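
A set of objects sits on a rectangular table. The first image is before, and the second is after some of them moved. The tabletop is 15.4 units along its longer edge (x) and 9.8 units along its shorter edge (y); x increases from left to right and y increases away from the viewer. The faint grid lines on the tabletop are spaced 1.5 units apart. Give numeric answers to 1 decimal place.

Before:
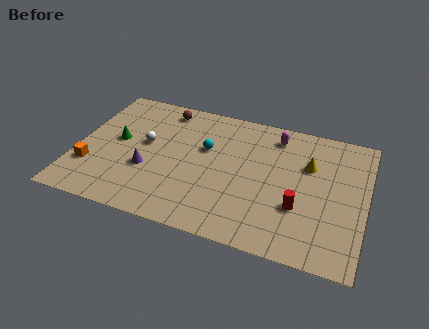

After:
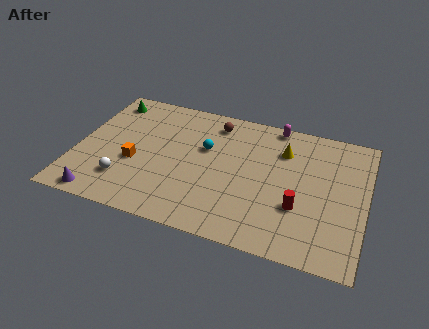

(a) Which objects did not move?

the cyan sphere and the red cylinder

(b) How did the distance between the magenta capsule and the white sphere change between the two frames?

+2.7

Before: roughly 7.3 units apart; after: 10.0. That's 2.7 units further apart.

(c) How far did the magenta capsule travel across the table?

0.8

The magenta capsule was near (10.4, 8.2) before and (10.3, 9.0) after, so it travelled √(0.1² + 0.8²) ≈ 0.8 units.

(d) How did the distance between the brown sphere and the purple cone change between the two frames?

+4.2

The distance was about 4.9 in the first image and 9.1 in the second, so they moved 4.2 units further apart.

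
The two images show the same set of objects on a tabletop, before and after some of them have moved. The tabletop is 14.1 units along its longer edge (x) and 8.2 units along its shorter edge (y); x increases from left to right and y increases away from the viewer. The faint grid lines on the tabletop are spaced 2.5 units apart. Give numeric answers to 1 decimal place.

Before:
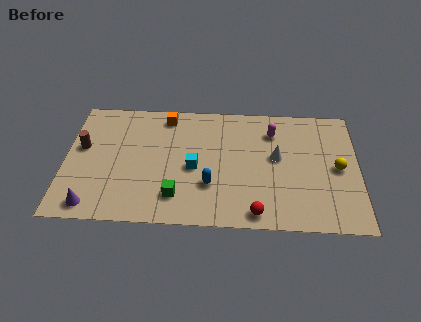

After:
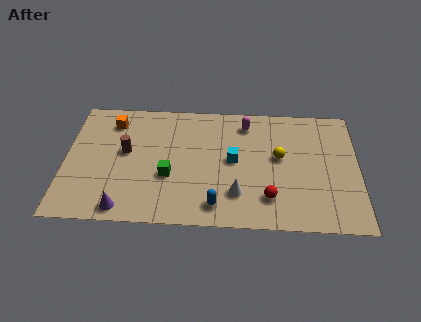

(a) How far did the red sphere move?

1.2

From (9.2, 0.9) to (9.8, 1.9), the red sphere covered √(0.6² + 1.0²) ≈ 1.2 units.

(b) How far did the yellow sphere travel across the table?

2.9

From (13.1, 4.0) to (10.3, 4.6), the yellow sphere covered √(2.8² + 0.6²) ≈ 2.9 units.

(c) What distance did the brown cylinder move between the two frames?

2.1

From (0.8, 4.8) to (2.9, 4.6), the brown cylinder covered √(2.1² + 0.2²) ≈ 2.1 units.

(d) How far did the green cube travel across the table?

1.4

The green cube moved from about (5.4, 1.8) to (5.0, 3.1), a distance of √(0.4² + 1.3²) ≈ 1.4.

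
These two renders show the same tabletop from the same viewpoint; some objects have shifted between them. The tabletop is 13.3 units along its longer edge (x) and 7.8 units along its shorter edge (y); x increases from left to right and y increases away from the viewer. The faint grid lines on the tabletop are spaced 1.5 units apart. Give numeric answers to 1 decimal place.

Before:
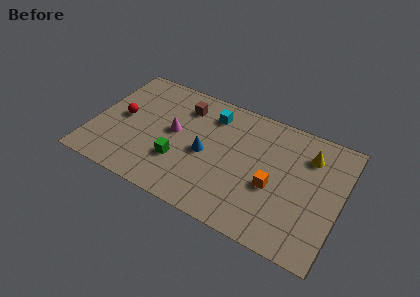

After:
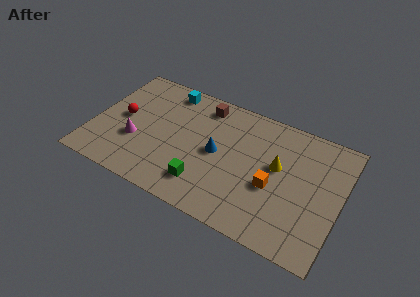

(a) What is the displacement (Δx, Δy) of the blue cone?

(0.6, 0.3)

The blue cone was at about (6.1, 3.6) and moved to about (6.7, 3.9).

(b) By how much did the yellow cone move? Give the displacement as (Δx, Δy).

(-1.5, -1.4)

The yellow cone was at about (11.4, 5.9) and moved to about (9.9, 4.5).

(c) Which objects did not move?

the orange cube and the red sphere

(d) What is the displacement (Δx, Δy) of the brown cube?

(1.0, 0.5)

From the two frames, the brown cube sits at roughly (4.6, 6.1) before and (5.6, 6.6) after.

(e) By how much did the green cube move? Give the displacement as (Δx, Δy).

(1.5, -0.8)

From the two frames, the green cube sits at roughly (4.8, 2.5) before and (6.3, 1.7) after.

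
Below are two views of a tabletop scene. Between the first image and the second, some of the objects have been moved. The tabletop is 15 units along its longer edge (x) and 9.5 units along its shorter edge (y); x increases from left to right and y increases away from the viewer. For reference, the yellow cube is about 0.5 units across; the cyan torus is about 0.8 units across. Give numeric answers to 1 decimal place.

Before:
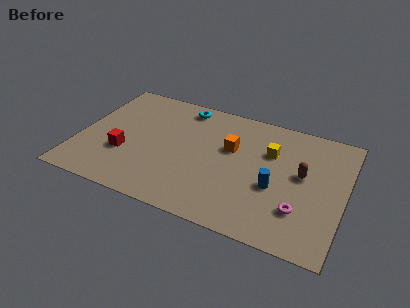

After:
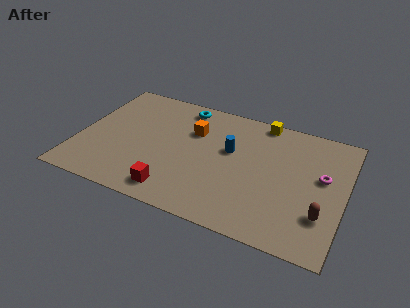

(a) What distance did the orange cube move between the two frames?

2.3

The orange cube moved from about (8.5, 5.9) to (6.3, 6.5), a distance of √(2.2² + 0.6²) ≈ 2.3.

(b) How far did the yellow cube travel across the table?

2.4

From (10.7, 6.4) to (10.0, 8.7), the yellow cube covered √(0.7² + 2.3²) ≈ 2.4 units.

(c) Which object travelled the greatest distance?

the red cube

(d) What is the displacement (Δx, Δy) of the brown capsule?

(1.3, -2.6)

The brown capsule was at about (12.6, 5.3) and moved to about (13.9, 2.7).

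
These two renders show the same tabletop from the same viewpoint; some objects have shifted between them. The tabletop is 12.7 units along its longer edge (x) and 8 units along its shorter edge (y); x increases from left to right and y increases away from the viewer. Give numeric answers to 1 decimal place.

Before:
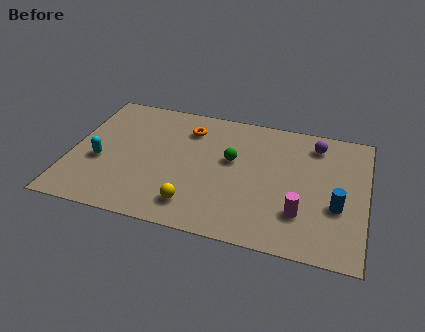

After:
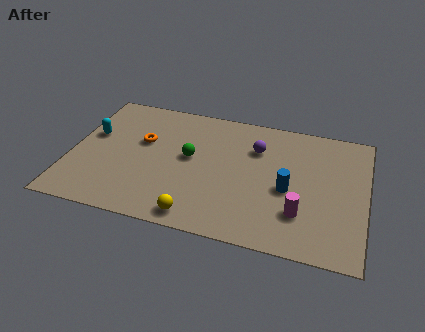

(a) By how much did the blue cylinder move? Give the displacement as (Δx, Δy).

(-2.1, 0.5)

From the two frames, the blue cylinder sits at roughly (11.5, 3.0) before and (9.4, 3.5) after.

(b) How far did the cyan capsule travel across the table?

1.7

The cyan capsule moved from about (1.3, 3.2) to (0.8, 4.8), a distance of √(0.5² + 1.6²) ≈ 1.7.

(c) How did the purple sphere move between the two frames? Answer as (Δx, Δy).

(-2.5, -0.9)

The purple sphere started near (10.4, 6.6) and ended near (7.9, 5.7).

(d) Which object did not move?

the magenta cylinder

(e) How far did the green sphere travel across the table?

1.8

From (6.9, 4.7) to (5.1, 4.4), the green sphere covered √(1.8² + 0.3²) ≈ 1.8 units.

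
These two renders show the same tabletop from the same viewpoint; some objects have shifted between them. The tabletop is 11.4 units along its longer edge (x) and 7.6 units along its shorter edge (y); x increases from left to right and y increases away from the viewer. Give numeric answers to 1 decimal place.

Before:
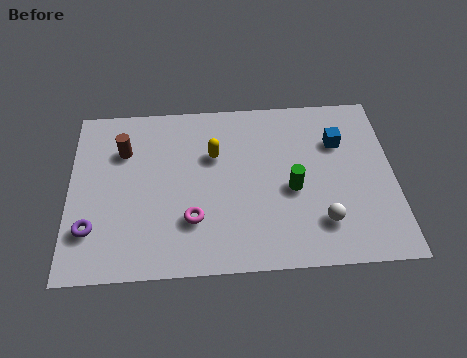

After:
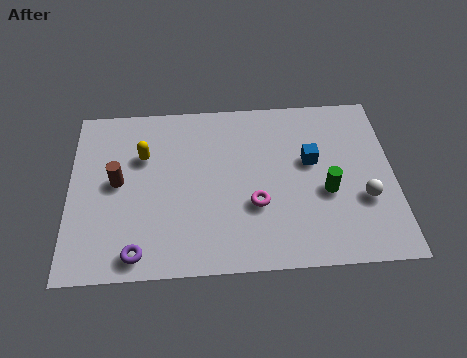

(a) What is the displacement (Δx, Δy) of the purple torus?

(1.6, -1.1)

From the two frames, the purple torus sits at roughly (0.8, 2.0) before and (2.4, 0.9) after.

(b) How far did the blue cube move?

1.3

The blue cube was near (9.5, 5.3) before and (8.5, 4.5) after, so it travelled √(1.0² + 0.8²) ≈ 1.3 units.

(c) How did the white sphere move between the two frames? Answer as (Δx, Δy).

(1.5, 0.9)

From the two frames, the white sphere sits at roughly (8.8, 1.8) before and (10.3, 2.7) after.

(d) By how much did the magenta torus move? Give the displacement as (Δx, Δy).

(2.2, 0.5)

The magenta torus was at about (4.3, 2.2) and moved to about (6.5, 2.7).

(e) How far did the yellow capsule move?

2.5

From (5.1, 5.0) to (2.6, 5.1), the yellow capsule covered √(2.5² + 0.1²) ≈ 2.5 units.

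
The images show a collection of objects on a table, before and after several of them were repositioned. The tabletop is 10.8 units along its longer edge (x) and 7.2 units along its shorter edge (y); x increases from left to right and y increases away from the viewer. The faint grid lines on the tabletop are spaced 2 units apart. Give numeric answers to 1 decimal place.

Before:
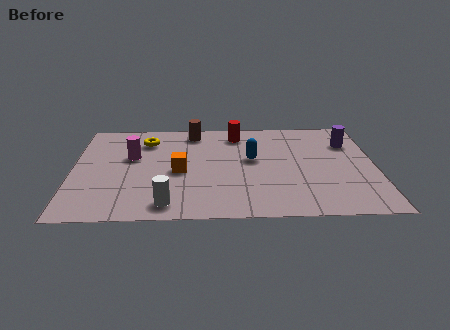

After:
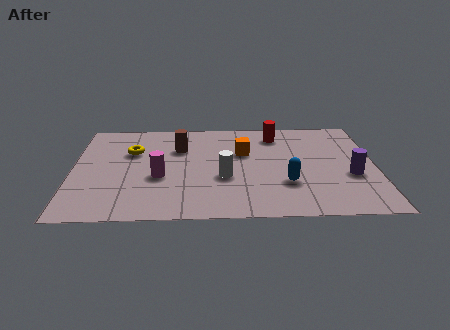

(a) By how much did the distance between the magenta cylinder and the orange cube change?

+1.4

Before: roughly 2.0 units apart; after: 3.4. That's 1.4 units further apart.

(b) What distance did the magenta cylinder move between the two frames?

1.8

From (2.1, 4.4) to (3.1, 2.9), the magenta cylinder covered √(1.0² + 1.5²) ≈ 1.8 units.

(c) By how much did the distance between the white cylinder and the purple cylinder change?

-3.2

They were about 7.7 units apart before and 4.5 after — 3.2 units closer together.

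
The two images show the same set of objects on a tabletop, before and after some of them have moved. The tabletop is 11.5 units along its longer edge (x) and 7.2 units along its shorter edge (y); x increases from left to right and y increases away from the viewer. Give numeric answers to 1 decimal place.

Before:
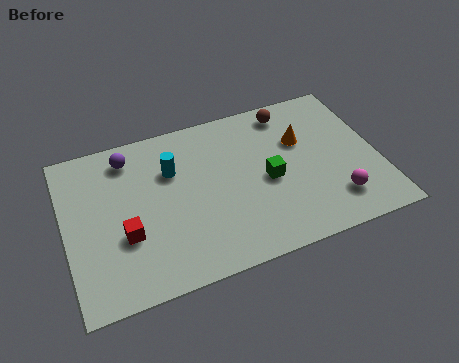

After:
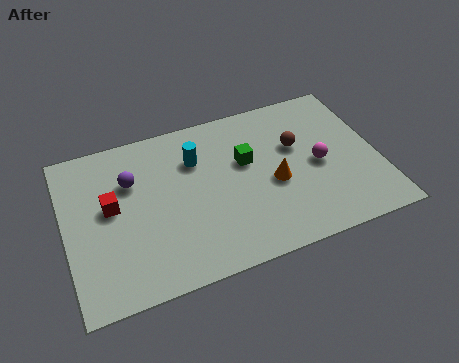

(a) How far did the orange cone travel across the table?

2.0

From (8.8, 4.7) to (7.6, 3.1), the orange cone covered √(1.2² + 1.6²) ≈ 2.0 units.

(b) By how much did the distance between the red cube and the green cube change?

-0.3

Before: roughly 5.3 units apart; after: 5.0. That's 0.3 units closer together.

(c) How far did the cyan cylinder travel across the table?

0.9

From (4.0, 4.9) to (4.9, 5.1), the cyan cylinder covered √(0.9² + 0.2²) ≈ 0.9 units.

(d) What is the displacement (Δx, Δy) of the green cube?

(-0.7, 1.1)

The green cube was at about (7.4, 3.3) and moved to about (6.7, 4.4).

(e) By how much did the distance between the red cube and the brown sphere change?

-0.4

Before: roughly 7.3 units apart; after: 6.9. That's 0.4 units closer together.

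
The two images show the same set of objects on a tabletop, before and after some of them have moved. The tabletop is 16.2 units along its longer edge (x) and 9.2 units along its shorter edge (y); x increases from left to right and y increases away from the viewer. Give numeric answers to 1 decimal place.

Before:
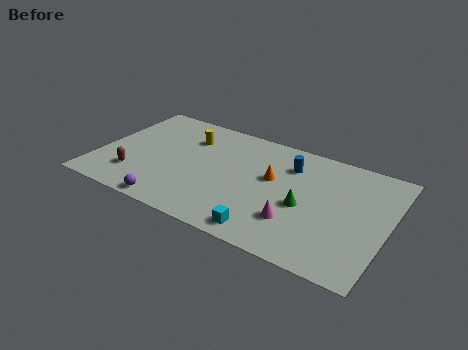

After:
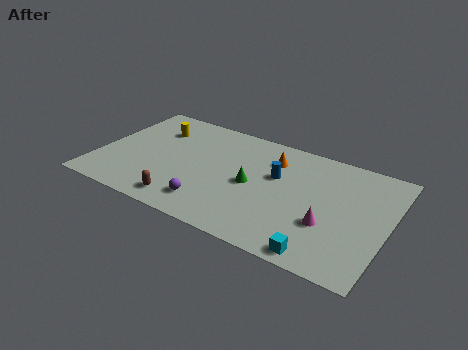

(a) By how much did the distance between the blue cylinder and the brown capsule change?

-3.0

Before: roughly 9.4 units apart; after: 6.4. That's 3.0 units closer together.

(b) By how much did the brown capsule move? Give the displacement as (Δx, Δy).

(3.0, -1.0)

From the two frames, the brown capsule sits at roughly (2.3, 2.3) before and (5.3, 1.3) after.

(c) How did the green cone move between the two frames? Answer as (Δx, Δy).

(-3.0, 0.4)

The green cone started near (11.7, 4.0) and ended near (8.7, 4.4).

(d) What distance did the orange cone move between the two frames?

1.6

From (9.7, 5.4) to (9.5, 7.0), the orange cone covered √(0.2² + 1.6²) ≈ 1.6 units.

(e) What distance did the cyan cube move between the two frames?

3.0

The cyan cube moved from about (10.0, 1.1) to (13.0, 0.9), a distance of √(3.0² + 0.2²) ≈ 3.0.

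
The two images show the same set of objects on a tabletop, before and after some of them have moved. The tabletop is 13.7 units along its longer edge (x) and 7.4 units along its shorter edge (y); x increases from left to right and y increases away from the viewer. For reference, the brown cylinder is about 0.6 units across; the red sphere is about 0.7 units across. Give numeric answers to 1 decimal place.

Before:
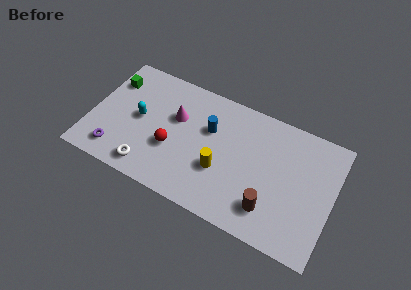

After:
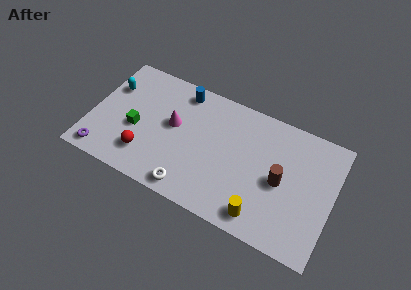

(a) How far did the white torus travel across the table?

2.4

From (3.6, 1.1) to (6.0, 0.9), the white torus covered √(2.4² + 0.2²) ≈ 2.4 units.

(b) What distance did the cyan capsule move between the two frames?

2.2

From (2.7, 3.8) to (0.9, 5.1), the cyan capsule covered √(1.8² + 1.3²) ≈ 2.2 units.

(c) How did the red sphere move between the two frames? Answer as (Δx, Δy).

(-1.4, -1.0)

From the two frames, the red sphere sits at roughly (4.7, 2.8) before and (3.3, 1.8) after.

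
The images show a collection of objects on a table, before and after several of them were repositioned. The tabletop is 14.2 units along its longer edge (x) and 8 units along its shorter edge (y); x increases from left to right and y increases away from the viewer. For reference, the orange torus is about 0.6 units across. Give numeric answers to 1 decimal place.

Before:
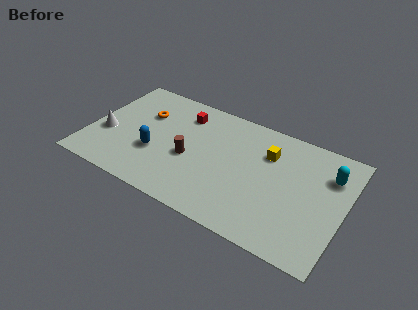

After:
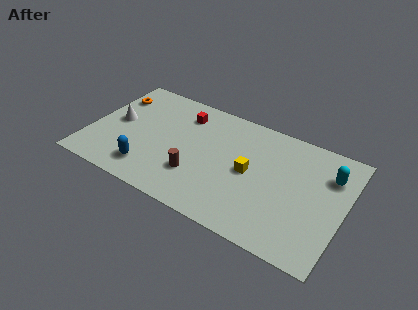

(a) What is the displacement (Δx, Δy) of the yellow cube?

(-0.8, -1.7)

From the two frames, the yellow cube sits at roughly (9.8, 5.7) before and (9.0, 4.0) after.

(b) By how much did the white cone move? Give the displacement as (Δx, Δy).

(0.4, 1.1)

From the two frames, the white cone sits at roughly (1.0, 3.1) before and (1.4, 4.2) after.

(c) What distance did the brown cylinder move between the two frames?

1.1

From (5.7, 3.4) to (6.2, 2.4), the brown cylinder covered √(0.5² + 1.0²) ≈ 1.1 units.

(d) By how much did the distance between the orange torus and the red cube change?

+1.7

They were about 2.3 units apart before and 4.0 after — 1.7 units further apart.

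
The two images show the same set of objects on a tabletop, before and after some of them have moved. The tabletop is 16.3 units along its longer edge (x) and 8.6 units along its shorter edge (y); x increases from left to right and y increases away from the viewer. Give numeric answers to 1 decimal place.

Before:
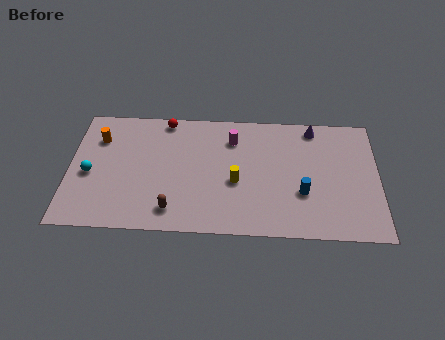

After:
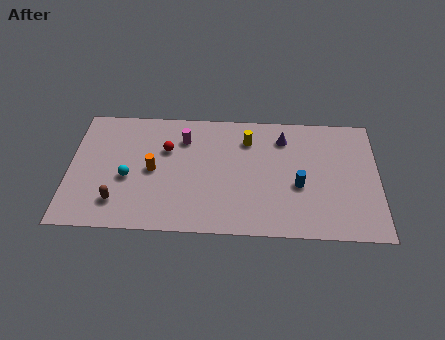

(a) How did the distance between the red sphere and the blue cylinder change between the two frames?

-1.4

The distance was about 8.7 in the first image and 7.3 in the second, so they moved 1.4 units closer together.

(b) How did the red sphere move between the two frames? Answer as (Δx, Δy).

(0.1, -2.1)

The red sphere started near (5.0, 7.8) and ended near (5.1, 5.7).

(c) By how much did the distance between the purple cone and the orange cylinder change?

-4.1

The distance was about 11.5 in the first image and 7.4 in the second, so they moved 4.1 units closer together.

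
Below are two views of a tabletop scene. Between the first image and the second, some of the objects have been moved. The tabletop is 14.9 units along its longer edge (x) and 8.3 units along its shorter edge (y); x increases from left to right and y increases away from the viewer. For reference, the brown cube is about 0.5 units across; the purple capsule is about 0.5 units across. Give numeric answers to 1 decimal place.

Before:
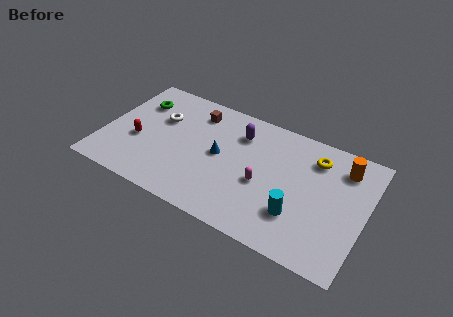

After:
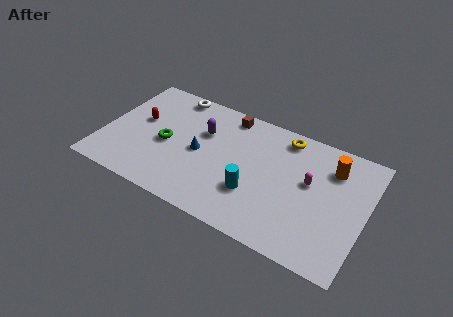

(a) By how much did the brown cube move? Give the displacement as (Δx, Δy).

(1.8, 0.6)

The brown cube was at about (4.9, 6.7) and moved to about (6.7, 7.3).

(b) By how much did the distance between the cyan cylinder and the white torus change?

-1.6

Before: roughly 8.8 units apart; after: 7.2. That's 1.6 units closer together.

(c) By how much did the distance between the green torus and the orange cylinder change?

-2.3

Before: roughly 11.8 units apart; after: 9.5. That's 2.3 units closer together.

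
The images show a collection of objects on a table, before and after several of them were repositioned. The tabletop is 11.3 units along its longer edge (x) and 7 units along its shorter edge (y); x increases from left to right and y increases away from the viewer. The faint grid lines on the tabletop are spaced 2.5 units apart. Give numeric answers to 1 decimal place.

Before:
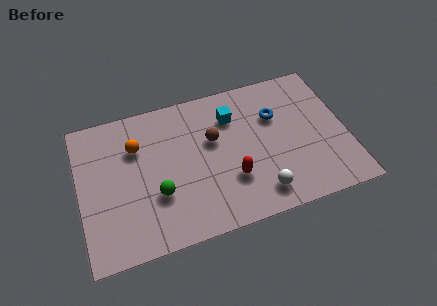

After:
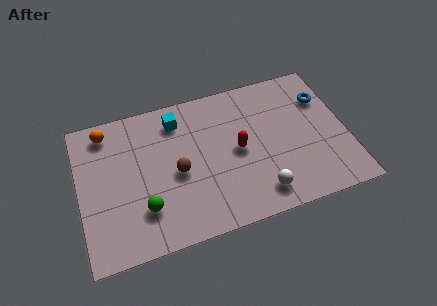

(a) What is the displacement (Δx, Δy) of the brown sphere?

(-1.6, -1.1)

The brown sphere was at about (5.7, 4.3) and moved to about (4.1, 3.2).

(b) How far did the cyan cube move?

2.4

The cyan cube moved from about (6.6, 5.2) to (4.3, 5.7), a distance of √(2.3² + 0.5²) ≈ 2.4.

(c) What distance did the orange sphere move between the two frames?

1.6

The orange sphere was near (2.5, 4.9) before and (1.3, 6.0) after, so it travelled √(1.2² + 1.1²) ≈ 1.6 units.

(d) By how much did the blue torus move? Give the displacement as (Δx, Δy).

(2.1, 0.3)

The blue torus started near (8.4, 4.7) and ended near (10.5, 5.0).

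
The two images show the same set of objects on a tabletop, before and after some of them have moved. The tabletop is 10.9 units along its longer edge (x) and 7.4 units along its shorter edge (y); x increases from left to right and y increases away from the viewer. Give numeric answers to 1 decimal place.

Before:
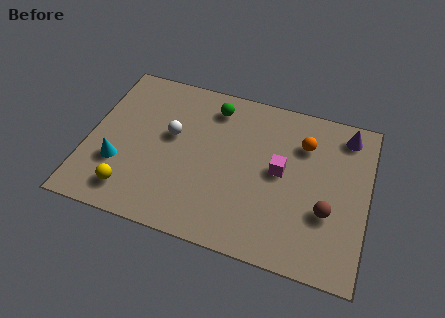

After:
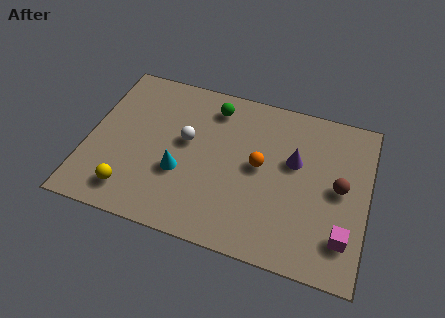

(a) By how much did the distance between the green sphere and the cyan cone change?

-1.5

Before: roughly 5.0 units apart; after: 3.5. That's 1.5 units closer together.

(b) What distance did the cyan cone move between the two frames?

2.4

From (1.3, 2.4) to (3.7, 2.7), the cyan cone covered √(2.4² + 0.3²) ≈ 2.4 units.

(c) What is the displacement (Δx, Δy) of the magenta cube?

(2.6, -2.2)

From the two frames, the magenta cube sits at roughly (7.5, 3.9) before and (10.1, 1.7) after.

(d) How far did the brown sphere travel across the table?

1.3

From (9.4, 2.6) to (9.8, 3.8), the brown sphere covered √(0.4² + 1.2²) ≈ 1.3 units.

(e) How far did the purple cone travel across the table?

2.6

From (9.9, 6.3) to (8.0, 4.5), the purple cone covered √(1.9² + 1.8²) ≈ 2.6 units.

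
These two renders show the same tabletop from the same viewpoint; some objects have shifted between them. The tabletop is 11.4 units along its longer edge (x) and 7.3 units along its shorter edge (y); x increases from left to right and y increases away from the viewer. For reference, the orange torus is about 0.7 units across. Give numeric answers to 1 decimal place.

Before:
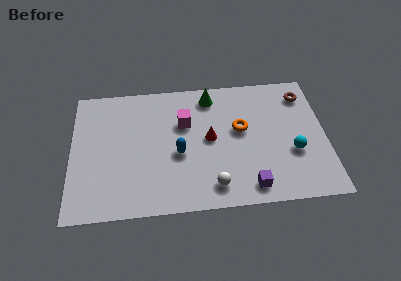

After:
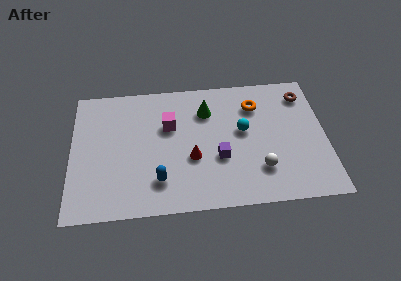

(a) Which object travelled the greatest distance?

the cyan sphere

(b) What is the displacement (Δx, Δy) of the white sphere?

(2.1, 0.7)

The white sphere started near (6.3, 1.2) and ended near (8.4, 1.9).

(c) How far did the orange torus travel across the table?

1.5

The orange torus was near (7.6, 4.2) before and (8.3, 5.5) after, so it travelled √(0.7² + 1.3²) ≈ 1.5 units.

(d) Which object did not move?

the brown torus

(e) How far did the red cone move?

1.3

The red cone was near (6.2, 3.8) before and (5.4, 2.8) after, so it travelled √(0.8² + 1.0²) ≈ 1.3 units.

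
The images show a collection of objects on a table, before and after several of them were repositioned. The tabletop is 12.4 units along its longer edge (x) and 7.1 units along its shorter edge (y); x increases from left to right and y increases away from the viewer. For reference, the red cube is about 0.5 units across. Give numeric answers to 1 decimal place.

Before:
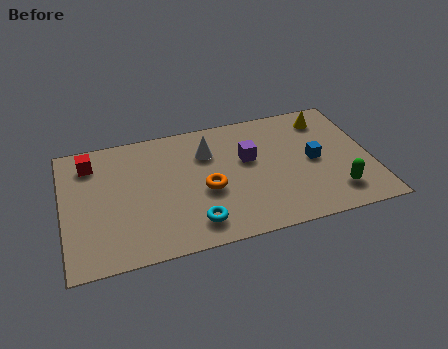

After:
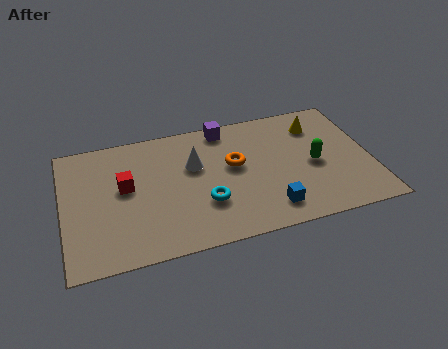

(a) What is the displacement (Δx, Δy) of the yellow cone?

(-0.4, -0.3)

From the two frames, the yellow cone sits at roughly (10.8, 5.8) before and (10.4, 5.5) after.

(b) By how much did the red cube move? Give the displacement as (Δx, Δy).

(1.3, -1.7)

The red cube was at about (1.2, 5.7) and moved to about (2.5, 4.0).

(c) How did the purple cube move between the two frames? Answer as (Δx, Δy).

(-0.8, 2.0)

The purple cube started near (7.5, 4.3) and ended near (6.7, 6.3).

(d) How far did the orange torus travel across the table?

1.6

From (5.7, 3.0) to (6.9, 4.1), the orange torus covered √(1.2² + 1.1²) ≈ 1.6 units.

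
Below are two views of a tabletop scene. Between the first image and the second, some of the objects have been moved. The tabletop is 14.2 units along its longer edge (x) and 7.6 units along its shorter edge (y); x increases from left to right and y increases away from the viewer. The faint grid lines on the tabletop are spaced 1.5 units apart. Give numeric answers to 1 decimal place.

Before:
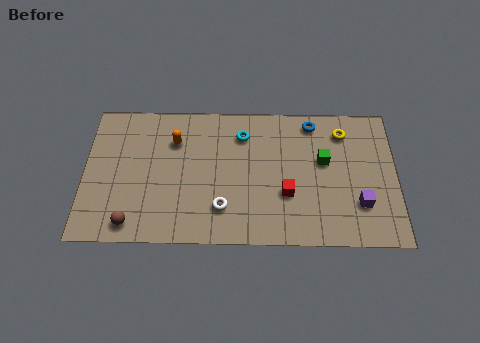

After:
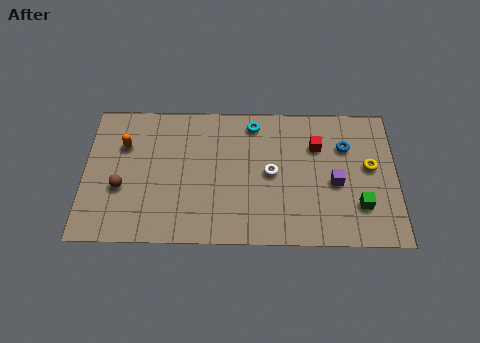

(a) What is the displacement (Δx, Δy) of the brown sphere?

(-0.5, 1.9)

The brown sphere was at about (2.2, 1.0) and moved to about (1.7, 2.9).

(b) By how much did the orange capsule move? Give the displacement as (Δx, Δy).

(-2.3, -0.3)

From the two frames, the orange capsule sits at roughly (4.1, 5.5) before and (1.8, 5.2) after.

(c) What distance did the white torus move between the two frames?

2.9

From (6.3, 1.9) to (8.5, 3.8), the white torus covered √(2.2² + 1.9²) ≈ 2.9 units.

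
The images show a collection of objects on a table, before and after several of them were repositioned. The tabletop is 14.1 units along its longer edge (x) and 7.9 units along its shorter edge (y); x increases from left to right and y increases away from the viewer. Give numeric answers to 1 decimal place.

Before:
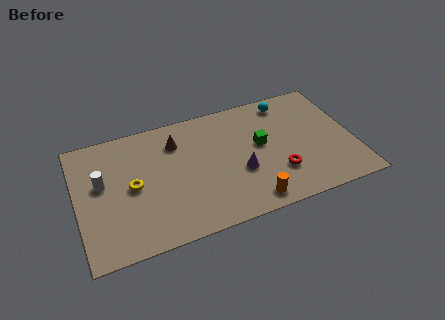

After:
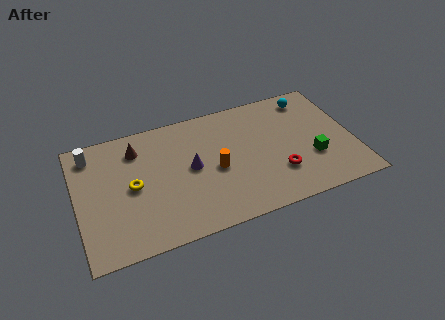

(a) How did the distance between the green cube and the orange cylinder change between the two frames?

+1.5

The distance was about 3.5 in the first image and 5.0 in the second, so they moved 1.5 units further apart.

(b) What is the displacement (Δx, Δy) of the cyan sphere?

(1.2, -0.1)

The cyan sphere started near (11.0, 6.8) and ended near (12.2, 6.7).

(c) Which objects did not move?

the yellow torus and the red torus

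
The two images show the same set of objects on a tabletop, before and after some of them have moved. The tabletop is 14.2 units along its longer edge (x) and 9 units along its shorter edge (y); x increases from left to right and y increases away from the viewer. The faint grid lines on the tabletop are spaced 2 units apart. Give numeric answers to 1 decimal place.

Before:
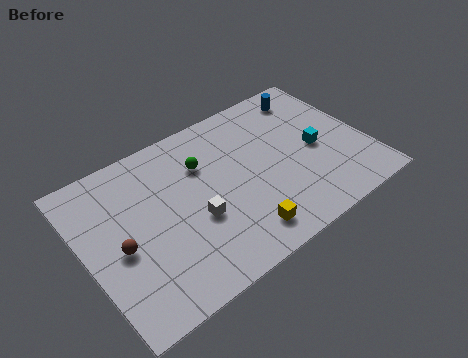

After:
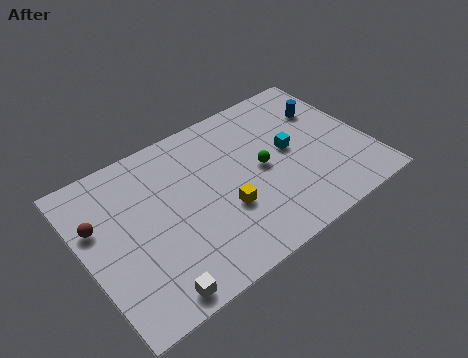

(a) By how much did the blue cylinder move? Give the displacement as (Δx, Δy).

(0.5, -1.3)

The blue cylinder started near (12.1, 7.6) and ended near (12.6, 6.3).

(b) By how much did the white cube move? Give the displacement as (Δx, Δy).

(-2.7, -2.6)

The white cube was at about (5.3, 3.5) and moved to about (2.6, 0.9).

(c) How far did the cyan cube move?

1.4

From (11.7, 4.2) to (10.4, 4.8), the cyan cube covered √(1.3² + 0.6²) ≈ 1.4 units.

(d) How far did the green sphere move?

3.2

The green sphere moved from about (6.2, 6.3) to (8.9, 4.5), a distance of √(2.7² + 1.8²) ≈ 3.2.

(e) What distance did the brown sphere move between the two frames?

2.0

The brown sphere was near (1.6, 4.0) before and (0.8, 5.8) after, so it travelled √(0.8² + 1.8²) ≈ 2.0 units.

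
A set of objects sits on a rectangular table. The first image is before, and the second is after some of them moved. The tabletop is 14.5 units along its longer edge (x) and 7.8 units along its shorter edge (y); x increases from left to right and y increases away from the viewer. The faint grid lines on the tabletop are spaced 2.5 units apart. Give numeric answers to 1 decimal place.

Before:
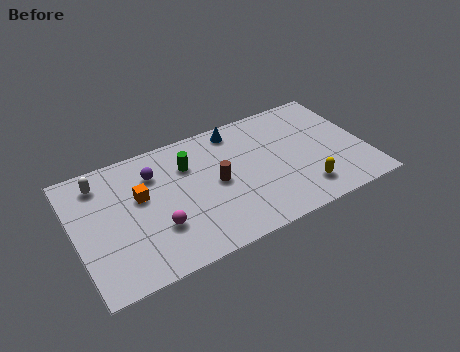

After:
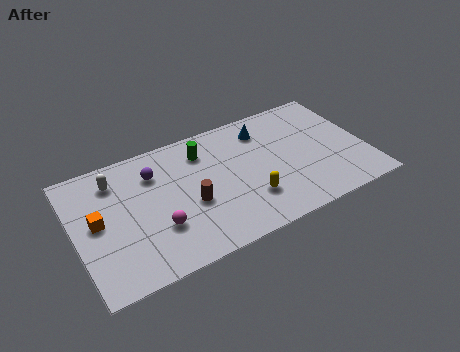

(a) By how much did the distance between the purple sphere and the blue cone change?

+1.2

The distance was about 4.4 in the first image and 5.6 in the second, so they moved 1.2 units further apart.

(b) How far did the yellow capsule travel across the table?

2.8

The yellow capsule was near (11.1, 1.6) before and (8.4, 2.2) after, so it travelled √(2.7² + 0.6²) ≈ 2.8 units.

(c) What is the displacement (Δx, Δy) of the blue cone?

(1.3, -0.6)

From the two frames, the blue cone sits at roughly (8.4, 6.8) before and (9.7, 6.2) after.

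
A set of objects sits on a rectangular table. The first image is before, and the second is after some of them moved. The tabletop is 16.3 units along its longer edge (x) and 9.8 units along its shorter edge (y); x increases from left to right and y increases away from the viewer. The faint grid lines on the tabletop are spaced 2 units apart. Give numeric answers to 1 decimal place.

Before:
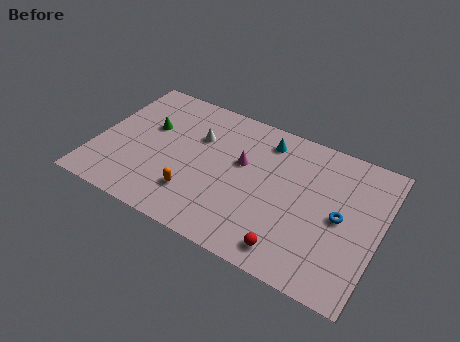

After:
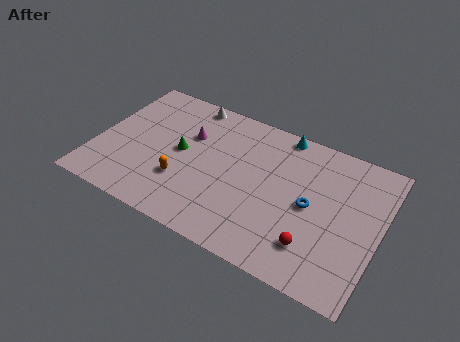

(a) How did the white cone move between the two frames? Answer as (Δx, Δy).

(-0.9, 2.3)

The white cone started near (5.6, 6.6) and ended near (4.7, 8.9).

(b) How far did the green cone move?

2.2

The green cone moved from about (2.8, 6.1) to (4.8, 5.1), a distance of √(2.0² + 1.0²) ≈ 2.2.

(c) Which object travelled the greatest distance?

the magenta cone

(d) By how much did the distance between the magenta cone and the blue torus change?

+1.6

Before: roughly 5.9 units apart; after: 7.5. That's 1.6 units further apart.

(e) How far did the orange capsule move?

1.0

The orange capsule was near (6.0, 2.5) before and (5.2, 3.1) after, so it travelled √(0.8² + 0.6²) ≈ 1.0 units.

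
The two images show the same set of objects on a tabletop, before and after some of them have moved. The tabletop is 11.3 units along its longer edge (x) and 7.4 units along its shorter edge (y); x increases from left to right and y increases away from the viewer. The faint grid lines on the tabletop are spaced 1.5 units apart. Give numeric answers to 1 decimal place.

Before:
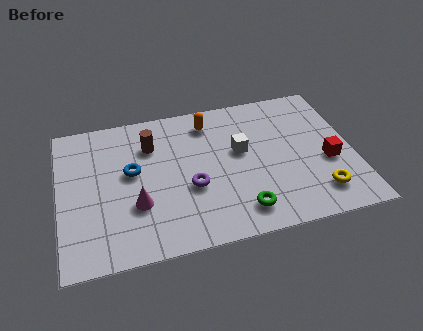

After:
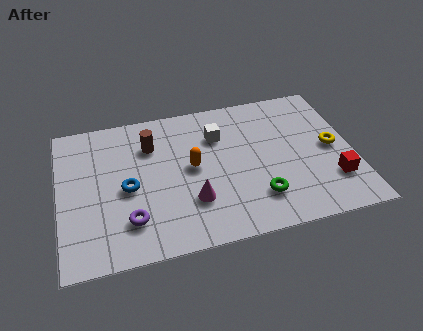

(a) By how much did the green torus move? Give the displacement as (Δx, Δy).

(0.7, 0.5)

The green torus started near (6.8, 1.3) and ended near (7.5, 1.8).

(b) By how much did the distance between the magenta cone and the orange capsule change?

-3.0

Before: roughly 4.7 units apart; after: 1.7. That's 3.0 units closer together.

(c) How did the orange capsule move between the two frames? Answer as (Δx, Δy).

(-0.8, -2.2)

The orange capsule started near (5.9, 6.1) and ended near (5.1, 3.9).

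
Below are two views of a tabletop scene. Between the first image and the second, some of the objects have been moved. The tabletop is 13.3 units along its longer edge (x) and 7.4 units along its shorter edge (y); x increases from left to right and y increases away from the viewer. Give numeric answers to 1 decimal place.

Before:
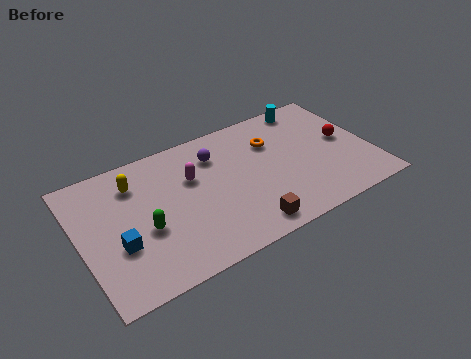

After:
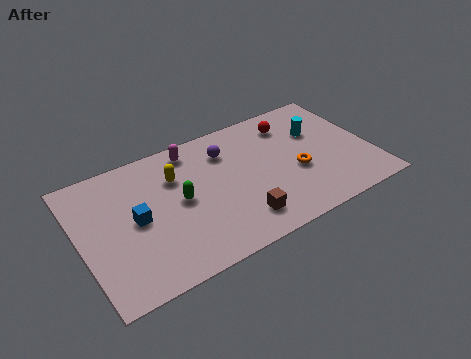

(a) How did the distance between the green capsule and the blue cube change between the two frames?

+0.8

The distance was about 1.2 in the first image and 2.0 in the second, so they moved 0.8 units further apart.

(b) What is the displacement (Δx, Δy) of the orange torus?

(0.8, -2.2)

The orange torus started near (9.0, 5.2) and ended near (9.8, 3.0).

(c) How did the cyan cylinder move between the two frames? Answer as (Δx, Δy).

(0.1, -1.7)

The cyan cylinder was at about (11.0, 6.6) and moved to about (11.1, 4.9).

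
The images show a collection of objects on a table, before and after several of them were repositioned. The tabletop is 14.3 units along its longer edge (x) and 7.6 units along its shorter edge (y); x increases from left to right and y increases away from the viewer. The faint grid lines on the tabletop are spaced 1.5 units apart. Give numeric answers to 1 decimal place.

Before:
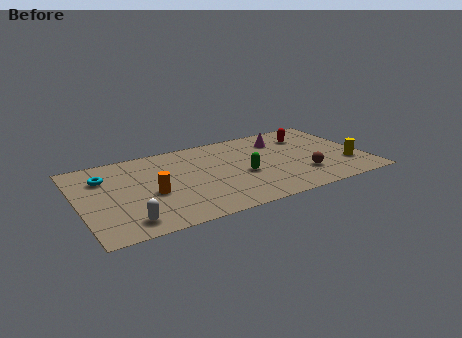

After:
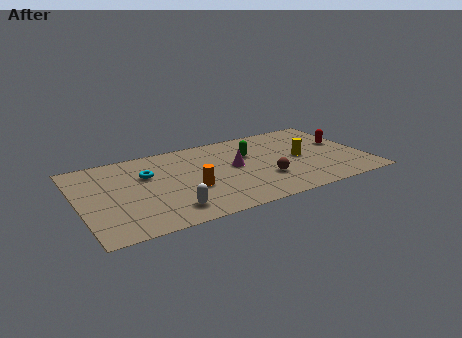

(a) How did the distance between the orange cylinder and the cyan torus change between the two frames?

-0.3

Before: roughly 3.1 units apart; after: 2.8. That's 0.3 units closer together.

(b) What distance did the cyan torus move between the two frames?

2.2

The cyan torus was near (1.4, 5.5) before and (3.5, 5.0) after, so it travelled √(2.1² + 0.5²) ≈ 2.2 units.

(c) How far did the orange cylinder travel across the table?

1.9

From (3.5, 3.2) to (5.4, 2.9), the orange cylinder covered √(1.9² + 0.3²) ≈ 1.9 units.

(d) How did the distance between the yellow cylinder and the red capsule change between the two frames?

-1.4

The distance was about 3.8 in the first image and 2.4 in the second, so they moved 1.4 units closer together.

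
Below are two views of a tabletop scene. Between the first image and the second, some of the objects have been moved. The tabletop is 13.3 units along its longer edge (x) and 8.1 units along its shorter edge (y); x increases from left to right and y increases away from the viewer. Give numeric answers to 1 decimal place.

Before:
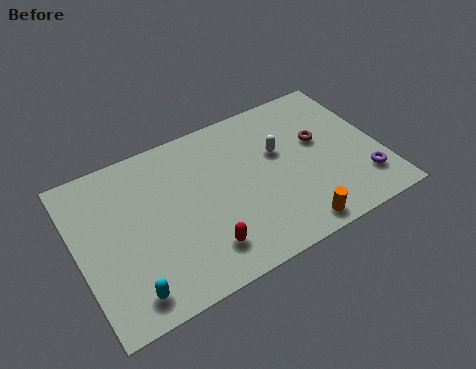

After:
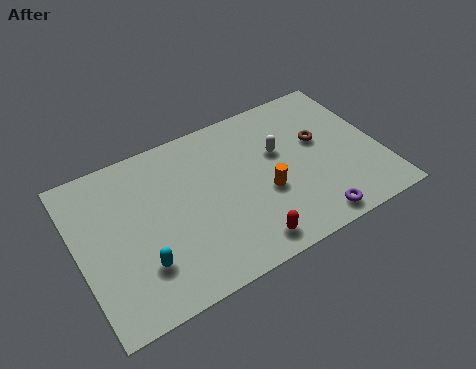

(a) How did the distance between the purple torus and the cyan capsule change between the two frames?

-3.1

Before: roughly 10.5 units apart; after: 7.4. That's 3.1 units closer together.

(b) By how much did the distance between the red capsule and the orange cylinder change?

-1.6

Before: roughly 4.0 units apart; after: 2.4. That's 1.6 units closer together.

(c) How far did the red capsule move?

1.9

From (5.1, 1.7) to (6.9, 1.1), the red capsule covered √(1.8² + 0.6²) ≈ 1.9 units.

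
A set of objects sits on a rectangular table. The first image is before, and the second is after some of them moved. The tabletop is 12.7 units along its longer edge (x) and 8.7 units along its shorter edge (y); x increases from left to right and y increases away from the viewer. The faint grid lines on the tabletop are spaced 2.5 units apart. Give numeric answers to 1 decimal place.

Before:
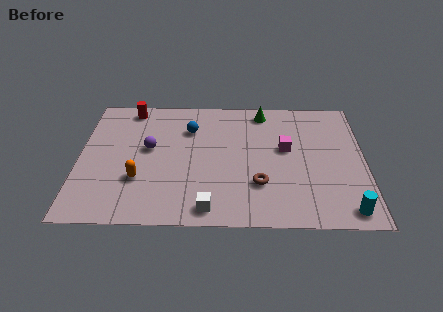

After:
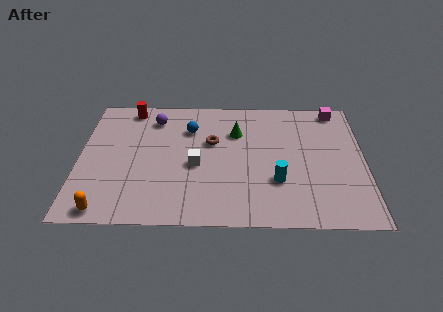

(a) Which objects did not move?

the red cylinder and the blue sphere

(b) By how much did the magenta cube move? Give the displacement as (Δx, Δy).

(2.3, 2.8)

The magenta cube started near (9.2, 5.0) and ended near (11.5, 7.8).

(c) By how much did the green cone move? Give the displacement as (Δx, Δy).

(-1.2, -1.5)

The green cone started near (8.2, 7.6) and ended near (7.0, 6.1).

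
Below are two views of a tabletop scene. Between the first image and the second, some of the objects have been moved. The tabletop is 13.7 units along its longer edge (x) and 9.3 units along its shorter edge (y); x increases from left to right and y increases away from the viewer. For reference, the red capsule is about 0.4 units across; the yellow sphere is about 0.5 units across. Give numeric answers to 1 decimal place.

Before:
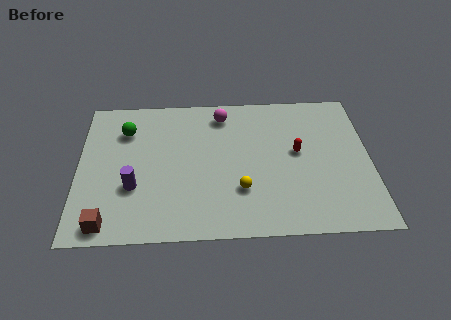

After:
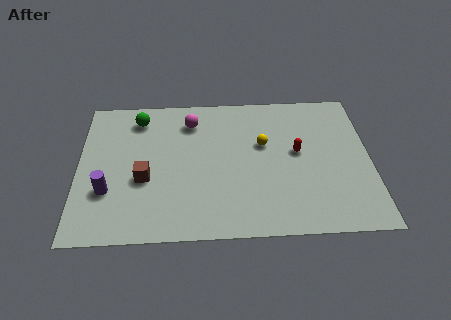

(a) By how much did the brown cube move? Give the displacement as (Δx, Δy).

(1.7, 2.7)

The brown cube was at about (1.4, 1.0) and moved to about (3.1, 3.7).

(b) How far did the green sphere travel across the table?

1.0

From (2.2, 6.9) to (2.8, 7.7), the green sphere covered √(0.6² + 0.8²) ≈ 1.0 units.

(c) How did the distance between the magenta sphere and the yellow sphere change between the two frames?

-1.3

Before: roughly 5.1 units apart; after: 3.8. That's 1.3 units closer together.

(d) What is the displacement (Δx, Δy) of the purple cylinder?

(-1.2, -0.2)

The purple cylinder was at about (2.6, 3.2) and moved to about (1.4, 3.0).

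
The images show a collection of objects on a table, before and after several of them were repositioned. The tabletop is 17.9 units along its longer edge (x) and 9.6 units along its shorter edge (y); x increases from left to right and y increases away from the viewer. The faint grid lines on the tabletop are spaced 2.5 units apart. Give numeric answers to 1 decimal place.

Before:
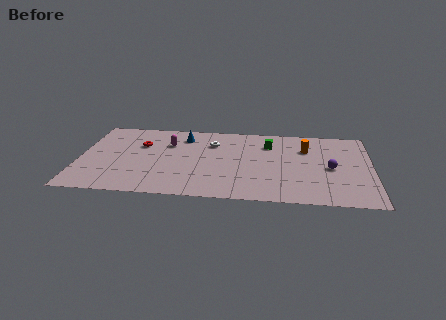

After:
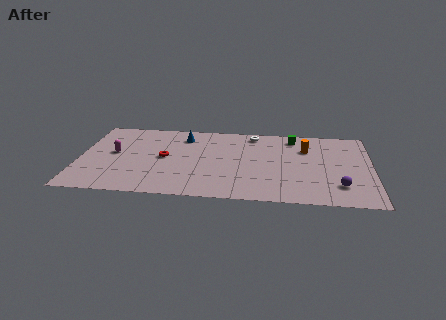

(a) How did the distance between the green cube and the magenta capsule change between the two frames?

+5.2

Before: roughly 6.2 units apart; after: 11.4. That's 5.2 units further apart.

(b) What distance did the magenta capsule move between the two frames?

3.6

From (5.4, 6.7) to (2.1, 5.2), the magenta capsule covered √(3.3² + 1.5²) ≈ 3.6 units.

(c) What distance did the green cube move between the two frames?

1.8

The green cube was near (11.6, 7.2) before and (13.1, 8.2) after, so it travelled √(1.5² + 1.0²) ≈ 1.8 units.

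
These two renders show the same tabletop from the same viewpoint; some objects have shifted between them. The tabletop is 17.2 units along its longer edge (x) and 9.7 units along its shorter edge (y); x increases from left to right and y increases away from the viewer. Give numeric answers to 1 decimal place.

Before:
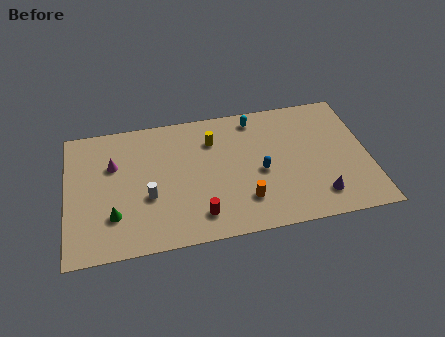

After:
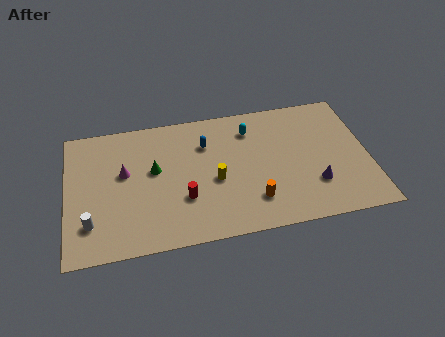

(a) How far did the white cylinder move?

3.5

From (4.6, 3.7) to (1.3, 2.4), the white cylinder covered √(3.3² + 1.3²) ≈ 3.5 units.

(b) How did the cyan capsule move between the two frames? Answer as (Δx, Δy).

(-0.3, -0.8)

The cyan capsule was at about (10.9, 8.4) and moved to about (10.6, 7.6).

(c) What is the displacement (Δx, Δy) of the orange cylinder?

(0.5, -0.1)

The orange cylinder started near (10.0, 2.4) and ended near (10.5, 2.3).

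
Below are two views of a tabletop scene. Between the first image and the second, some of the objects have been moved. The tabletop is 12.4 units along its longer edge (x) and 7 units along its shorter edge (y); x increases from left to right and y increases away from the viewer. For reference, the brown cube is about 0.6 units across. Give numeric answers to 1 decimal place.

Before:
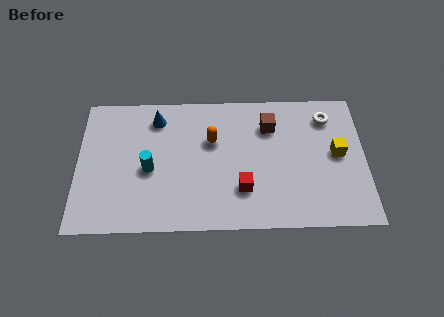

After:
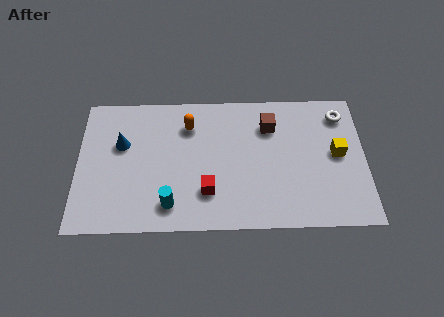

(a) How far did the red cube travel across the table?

1.5

The red cube moved from about (7.1, 2.0) to (5.6, 1.9), a distance of √(1.5² + 0.1²) ≈ 1.5.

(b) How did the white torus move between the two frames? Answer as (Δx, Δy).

(0.6, 0.1)

From the two frames, the white torus sits at roughly (10.8, 5.6) before and (11.4, 5.7) after.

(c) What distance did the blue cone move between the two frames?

2.0

The blue cone was near (3.4, 5.7) before and (1.9, 4.4) after, so it travelled √(1.5² + 1.3²) ≈ 2.0 units.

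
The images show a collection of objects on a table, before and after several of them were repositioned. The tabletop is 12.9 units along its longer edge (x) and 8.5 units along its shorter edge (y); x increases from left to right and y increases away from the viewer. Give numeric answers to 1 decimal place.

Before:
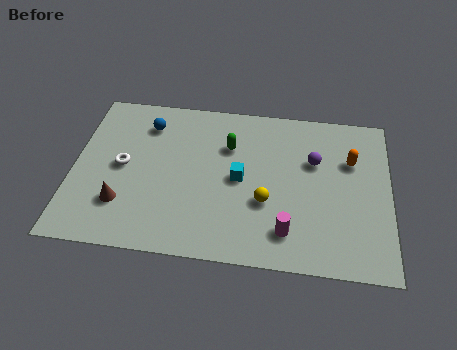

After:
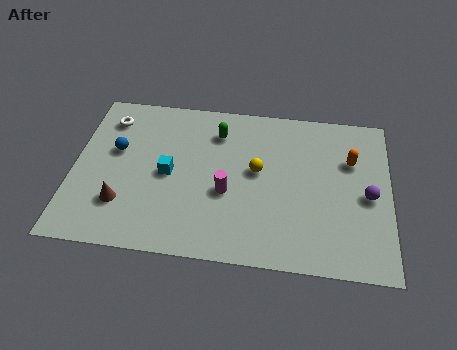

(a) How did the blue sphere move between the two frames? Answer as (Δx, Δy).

(-1.2, -1.6)

The blue sphere started near (2.9, 6.7) and ended near (1.7, 5.1).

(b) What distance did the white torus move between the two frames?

2.6

From (2.0, 4.3) to (1.3, 6.8), the white torus covered √(0.7² + 2.5²) ≈ 2.6 units.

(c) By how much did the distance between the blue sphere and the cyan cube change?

-2.2

They were about 4.6 units apart before and 2.4 after — 2.2 units closer together.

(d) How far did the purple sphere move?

2.7

From (9.8, 5.5) to (12.0, 3.9), the purple sphere covered √(2.2² + 1.6²) ≈ 2.7 units.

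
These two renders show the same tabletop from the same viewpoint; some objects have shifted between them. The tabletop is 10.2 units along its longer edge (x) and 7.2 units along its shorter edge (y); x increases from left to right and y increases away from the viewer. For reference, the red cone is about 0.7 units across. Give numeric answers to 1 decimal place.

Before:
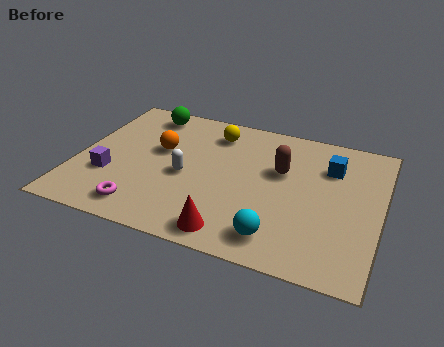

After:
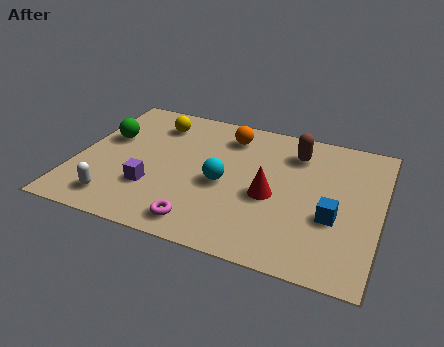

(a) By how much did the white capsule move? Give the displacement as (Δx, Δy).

(-2.1, -2.0)

The white capsule started near (3.7, 3.2) and ended near (1.6, 1.2).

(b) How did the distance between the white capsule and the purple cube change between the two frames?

-1.1

The distance was about 2.6 in the first image and 1.5 in the second, so they moved 1.1 units closer together.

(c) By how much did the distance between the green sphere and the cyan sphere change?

-2.8

They were about 7.1 units apart before and 4.3 after — 2.8 units closer together.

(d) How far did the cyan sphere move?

2.8

From (7.0, 1.2) to (5.0, 3.2), the cyan sphere covered √(2.0² + 2.0²) ≈ 2.8 units.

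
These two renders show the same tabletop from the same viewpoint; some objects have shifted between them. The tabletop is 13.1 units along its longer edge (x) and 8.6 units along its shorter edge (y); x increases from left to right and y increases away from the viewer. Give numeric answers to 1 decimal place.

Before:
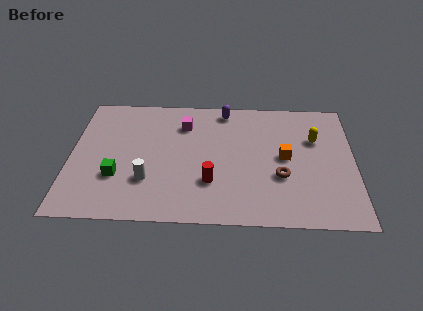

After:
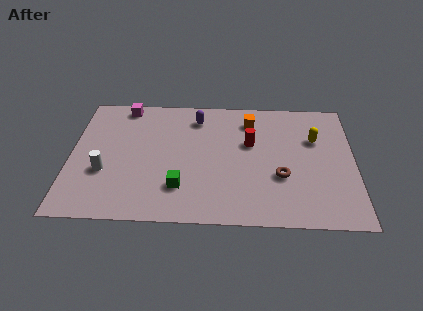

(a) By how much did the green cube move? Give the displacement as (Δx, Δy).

(2.9, -0.6)

The green cube was at about (2.2, 2.8) and moved to about (5.1, 2.2).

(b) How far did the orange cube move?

3.0

The orange cube was near (9.9, 4.4) before and (8.3, 6.9) after, so it travelled √(1.6² + 2.5²) ≈ 3.0 units.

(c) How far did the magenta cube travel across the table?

3.0

From (5.2, 6.5) to (2.4, 7.7), the magenta cube covered √(2.8² + 1.2²) ≈ 3.0 units.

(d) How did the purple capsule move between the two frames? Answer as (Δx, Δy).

(-1.3, -0.6)

The purple capsule was at about (7.1, 7.6) and moved to about (5.8, 7.0).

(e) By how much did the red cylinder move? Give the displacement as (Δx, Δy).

(1.8, 2.7)

The red cylinder was at about (6.5, 2.6) and moved to about (8.3, 5.3).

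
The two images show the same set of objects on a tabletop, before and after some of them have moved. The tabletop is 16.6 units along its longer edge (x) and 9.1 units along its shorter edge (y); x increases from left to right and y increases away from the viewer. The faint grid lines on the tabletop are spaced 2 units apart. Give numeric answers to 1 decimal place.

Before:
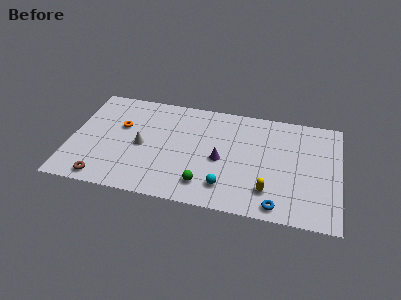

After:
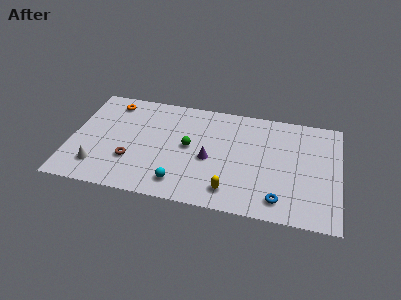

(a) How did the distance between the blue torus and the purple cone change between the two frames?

+0.3

The distance was about 4.8 in the first image and 5.1 in the second, so they moved 0.3 units further apart.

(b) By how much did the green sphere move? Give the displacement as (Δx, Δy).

(-1.1, 3.0)

From the two frames, the green sphere sits at roughly (8.4, 1.8) before and (7.3, 4.8) after.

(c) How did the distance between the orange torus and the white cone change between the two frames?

+3.7

They were about 2.0 units apart before and 5.7 after — 3.7 units further apart.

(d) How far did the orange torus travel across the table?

2.1

From (3.0, 5.7) to (2.3, 7.7), the orange torus covered √(0.7² + 2.0²) ≈ 2.1 units.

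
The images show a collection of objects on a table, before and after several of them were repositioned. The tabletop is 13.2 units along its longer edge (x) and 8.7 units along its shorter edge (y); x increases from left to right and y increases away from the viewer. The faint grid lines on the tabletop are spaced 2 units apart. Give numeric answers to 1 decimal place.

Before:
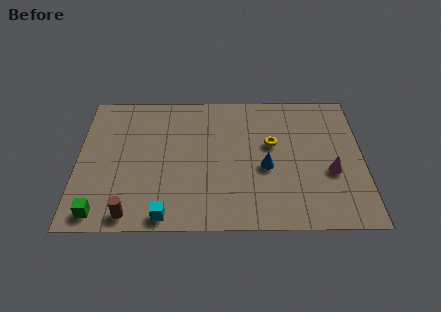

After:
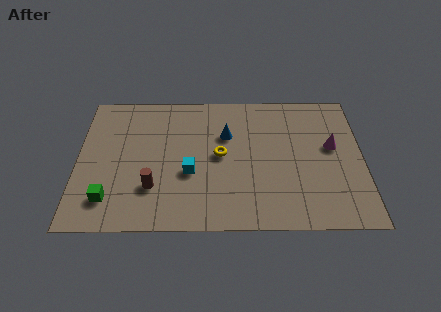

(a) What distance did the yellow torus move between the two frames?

2.5

The yellow torus was near (9.0, 5.2) before and (6.6, 4.5) after, so it travelled √(2.4² + 0.7²) ≈ 2.5 units.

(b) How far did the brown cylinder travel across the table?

1.9

From (2.5, 0.9) to (3.5, 2.5), the brown cylinder covered √(1.0² + 1.6²) ≈ 1.9 units.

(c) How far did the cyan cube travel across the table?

2.8

The cyan cube was near (4.1, 0.8) before and (5.2, 3.4) after, so it travelled √(1.1² + 2.6²) ≈ 2.8 units.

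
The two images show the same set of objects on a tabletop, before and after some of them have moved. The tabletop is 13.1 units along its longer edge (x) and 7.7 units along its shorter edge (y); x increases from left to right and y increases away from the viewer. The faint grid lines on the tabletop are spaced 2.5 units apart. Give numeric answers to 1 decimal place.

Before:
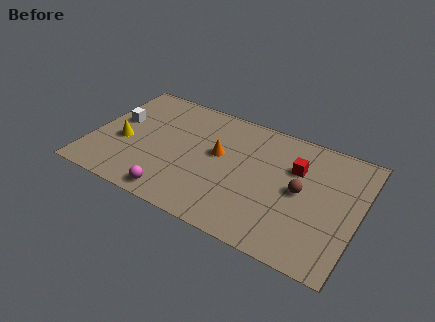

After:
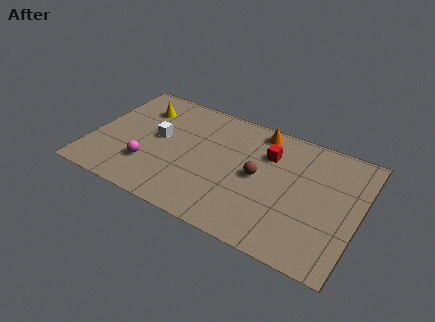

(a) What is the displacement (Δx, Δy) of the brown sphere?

(-2.1, 0.0)

The brown sphere was at about (10.3, 3.9) and moved to about (8.2, 3.9).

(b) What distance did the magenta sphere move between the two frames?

2.0

From (4.5, 0.9) to (3.0, 2.2), the magenta sphere covered √(1.5² + 1.3²) ≈ 2.0 units.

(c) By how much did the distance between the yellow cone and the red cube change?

-2.1

Before: roughly 8.5 units apart; after: 6.4. That's 2.1 units closer together.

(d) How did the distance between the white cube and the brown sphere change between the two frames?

-4.2

They were about 9.2 units apart before and 5.0 after — 4.2 units closer together.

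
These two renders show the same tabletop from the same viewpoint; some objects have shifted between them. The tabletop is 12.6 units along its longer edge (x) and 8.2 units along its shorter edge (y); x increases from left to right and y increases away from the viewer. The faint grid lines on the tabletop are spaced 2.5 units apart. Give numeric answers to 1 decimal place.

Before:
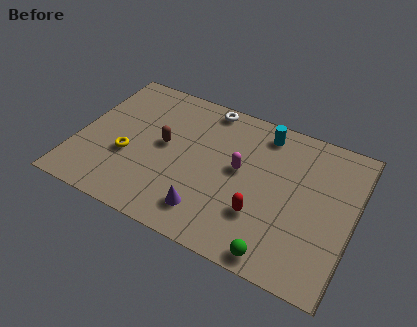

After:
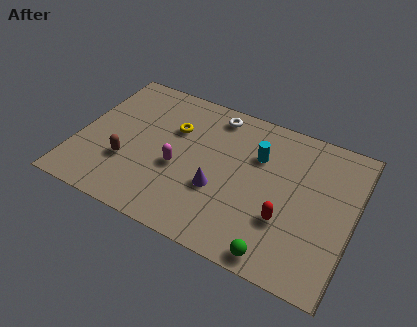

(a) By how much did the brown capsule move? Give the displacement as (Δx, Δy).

(-1.5, -1.7)

The brown capsule was at about (3.9, 4.4) and moved to about (2.4, 2.7).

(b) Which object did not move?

the green sphere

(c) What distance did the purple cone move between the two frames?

1.4

From (6.3, 1.6) to (6.6, 3.0), the purple cone covered √(0.3² + 1.4²) ≈ 1.4 units.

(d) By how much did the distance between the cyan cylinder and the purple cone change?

-2.7

The distance was about 5.7 in the first image and 3.0 in the second, so they moved 2.7 units closer together.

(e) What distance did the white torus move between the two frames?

0.5

The white torus was near (5.5, 7.4) before and (5.9, 7.1) after, so it travelled √(0.4² + 0.3²) ≈ 0.5 units.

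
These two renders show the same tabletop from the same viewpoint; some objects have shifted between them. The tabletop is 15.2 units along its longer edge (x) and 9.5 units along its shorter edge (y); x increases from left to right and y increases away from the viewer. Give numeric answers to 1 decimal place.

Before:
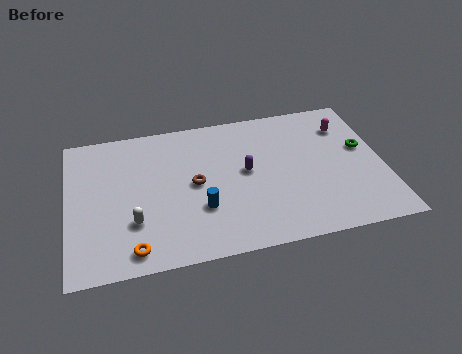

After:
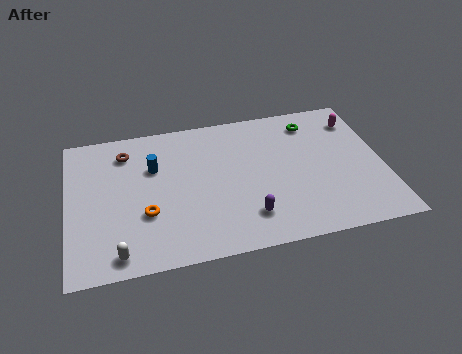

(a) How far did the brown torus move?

4.3

From (6.1, 4.8) to (2.9, 7.6), the brown torus covered √(3.2² + 2.8²) ≈ 4.3 units.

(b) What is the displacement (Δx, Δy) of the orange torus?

(0.7, 2.1)

The orange torus started near (3.0, 1.2) and ended near (3.7, 3.3).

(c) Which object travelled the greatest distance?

the brown torus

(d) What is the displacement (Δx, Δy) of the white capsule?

(-0.8, -1.8)

The white capsule started near (3.1, 2.9) and ended near (2.3, 1.1).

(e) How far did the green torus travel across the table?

3.3

From (14.3, 5.5) to (12.0, 7.8), the green torus covered √(2.3² + 2.3²) ≈ 3.3 units.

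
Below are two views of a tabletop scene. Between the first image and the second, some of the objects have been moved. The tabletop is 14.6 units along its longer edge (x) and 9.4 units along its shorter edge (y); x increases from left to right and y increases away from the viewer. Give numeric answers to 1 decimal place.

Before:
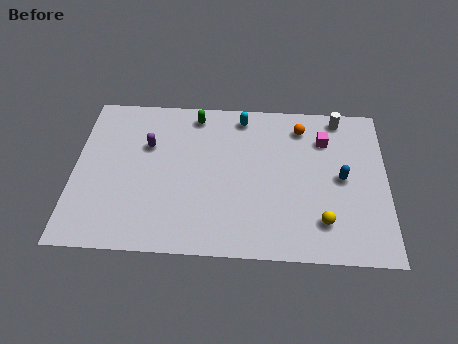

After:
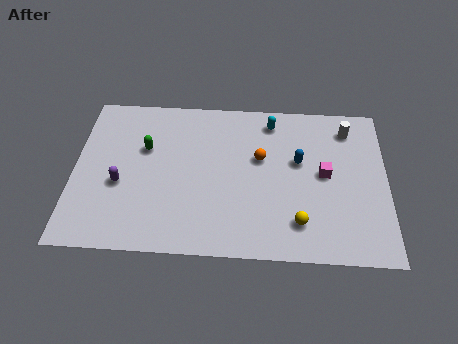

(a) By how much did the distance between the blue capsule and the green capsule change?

-0.5

Before: roughly 7.7 units apart; after: 7.2. That's 0.5 units closer together.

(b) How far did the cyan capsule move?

1.4

The cyan capsule moved from about (7.8, 8.2) to (9.2, 8.0), a distance of √(1.4² + 0.2²) ≈ 1.4.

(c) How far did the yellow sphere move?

1.1

The yellow sphere was near (11.6, 2.1) before and (10.5, 2.0) after, so it travelled √(1.1² + 0.1²) ≈ 1.1 units.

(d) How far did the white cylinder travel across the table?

0.8

The white cylinder moved from about (12.4, 8.4) to (12.8, 7.7), a distance of √(0.4² + 0.7²) ≈ 0.8.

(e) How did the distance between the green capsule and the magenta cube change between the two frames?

+2.3

They were about 6.2 units apart before and 8.5 after — 2.3 units further apart.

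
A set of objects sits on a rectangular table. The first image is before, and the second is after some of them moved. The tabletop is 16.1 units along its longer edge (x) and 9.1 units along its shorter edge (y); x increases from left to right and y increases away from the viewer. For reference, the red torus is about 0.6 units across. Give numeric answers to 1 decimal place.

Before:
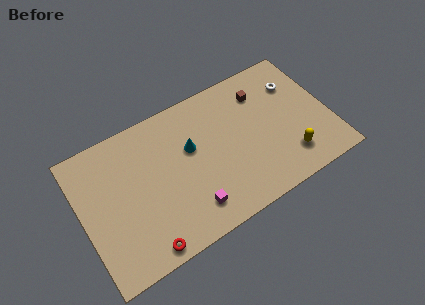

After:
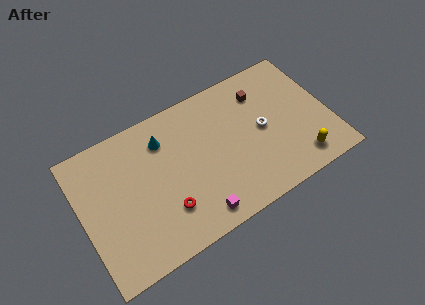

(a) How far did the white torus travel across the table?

3.2

The white torus was near (14.3, 6.6) before and (11.8, 4.6) after, so it travelled √(2.5² + 2.0²) ≈ 3.2 units.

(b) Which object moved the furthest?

the white torus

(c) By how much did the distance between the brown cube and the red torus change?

-2.3

The distance was about 10.6 in the first image and 8.3 in the second, so they moved 2.3 units closer together.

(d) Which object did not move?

the brown cube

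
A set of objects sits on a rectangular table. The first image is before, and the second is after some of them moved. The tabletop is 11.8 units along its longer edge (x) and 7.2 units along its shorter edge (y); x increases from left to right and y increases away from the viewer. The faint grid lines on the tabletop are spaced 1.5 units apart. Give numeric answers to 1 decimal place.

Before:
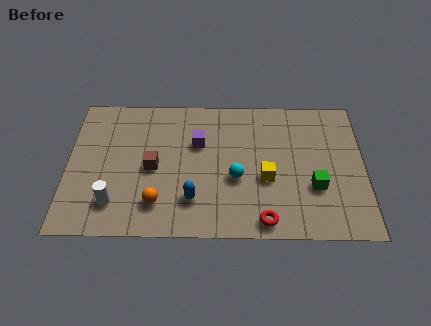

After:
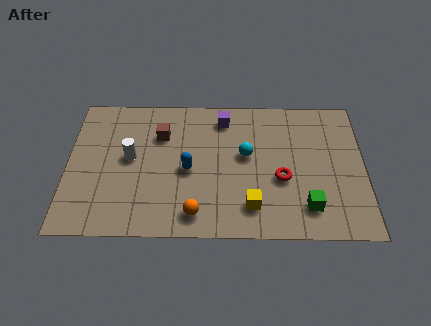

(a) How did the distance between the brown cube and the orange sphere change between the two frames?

+2.4

They were about 1.8 units apart before and 4.2 after — 2.4 units further apart.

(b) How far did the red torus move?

2.2

The red torus was near (7.8, 0.8) before and (8.5, 2.9) after, so it travelled √(0.7² + 2.1²) ≈ 2.2 units.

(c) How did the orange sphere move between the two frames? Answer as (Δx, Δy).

(1.5, -0.5)

From the two frames, the orange sphere sits at roughly (3.6, 1.6) before and (5.1, 1.1) after.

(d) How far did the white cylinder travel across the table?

2.4

The white cylinder was near (1.9, 1.6) before and (2.5, 3.9) after, so it travelled √(0.6² + 2.3²) ≈ 2.4 units.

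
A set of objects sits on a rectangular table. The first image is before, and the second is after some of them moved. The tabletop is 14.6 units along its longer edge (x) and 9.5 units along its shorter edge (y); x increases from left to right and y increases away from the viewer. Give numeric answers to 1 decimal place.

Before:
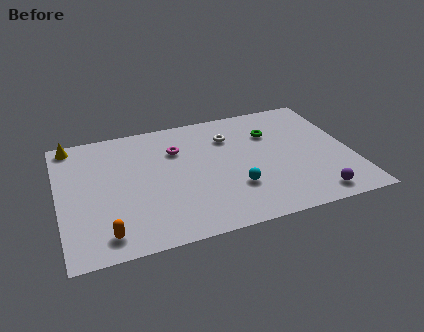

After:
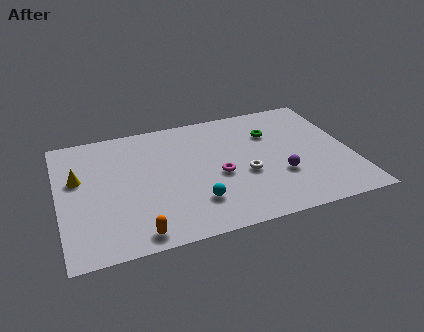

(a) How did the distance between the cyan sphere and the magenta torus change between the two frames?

-2.5

The distance was about 4.6 in the first image and 2.1 in the second, so they moved 2.5 units closer together.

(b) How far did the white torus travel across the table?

3.2

The white torus moved from about (8.7, 7.0) to (9.2, 3.8), a distance of √(0.5² + 3.2²) ≈ 3.2.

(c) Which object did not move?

the green torus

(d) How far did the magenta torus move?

3.2

The magenta torus moved from about (6.0, 6.7) to (7.9, 4.1), a distance of √(1.9² + 2.6²) ≈ 3.2.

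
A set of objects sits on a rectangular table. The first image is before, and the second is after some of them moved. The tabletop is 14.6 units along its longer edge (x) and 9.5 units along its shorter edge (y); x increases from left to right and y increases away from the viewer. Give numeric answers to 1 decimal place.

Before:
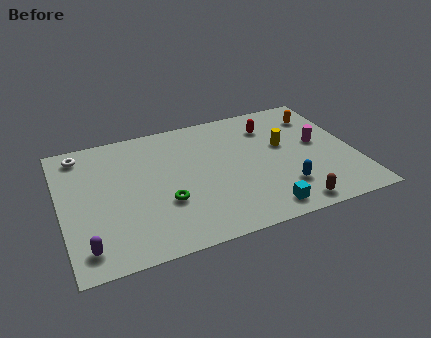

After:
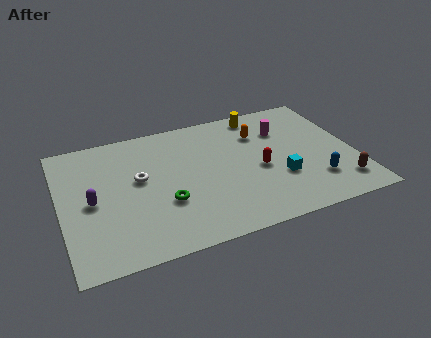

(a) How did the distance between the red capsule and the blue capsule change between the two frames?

-1.7

The distance was about 4.9 in the first image and 3.2 in the second, so they moved 1.7 units closer together.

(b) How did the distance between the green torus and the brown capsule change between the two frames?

+2.3

The distance was about 6.4 in the first image and 8.7 in the second, so they moved 2.3 units further apart.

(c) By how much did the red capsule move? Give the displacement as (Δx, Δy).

(-0.9, -3.1)

From the two frames, the red capsule sits at roughly (10.7, 7.3) before and (9.8, 4.2) after.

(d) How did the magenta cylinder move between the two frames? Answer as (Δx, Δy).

(-1.6, 1.6)

The magenta cylinder was at about (12.9, 5.2) and moved to about (11.3, 6.8).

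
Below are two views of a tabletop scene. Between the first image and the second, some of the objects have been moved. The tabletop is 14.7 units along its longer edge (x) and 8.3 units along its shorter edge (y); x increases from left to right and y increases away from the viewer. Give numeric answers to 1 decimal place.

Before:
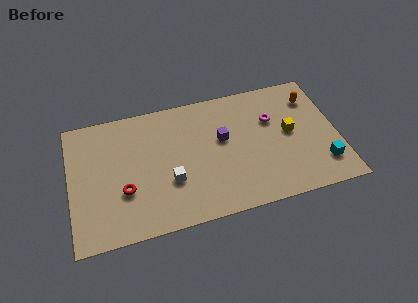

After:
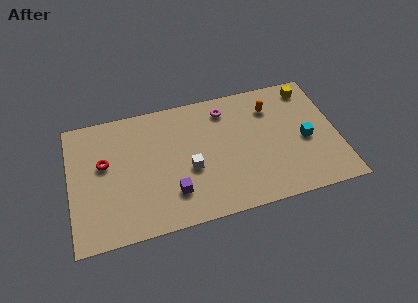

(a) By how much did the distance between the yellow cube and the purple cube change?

+5.6

Before: roughly 3.7 units apart; after: 9.3. That's 5.6 units further apart.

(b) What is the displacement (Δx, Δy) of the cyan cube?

(-0.8, 1.8)

From the two frames, the cyan cube sits at roughly (13.7, 1.9) before and (12.9, 3.7) after.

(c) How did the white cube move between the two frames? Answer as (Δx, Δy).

(1.1, 0.5)

The white cube started near (5.4, 2.9) and ended near (6.5, 3.4).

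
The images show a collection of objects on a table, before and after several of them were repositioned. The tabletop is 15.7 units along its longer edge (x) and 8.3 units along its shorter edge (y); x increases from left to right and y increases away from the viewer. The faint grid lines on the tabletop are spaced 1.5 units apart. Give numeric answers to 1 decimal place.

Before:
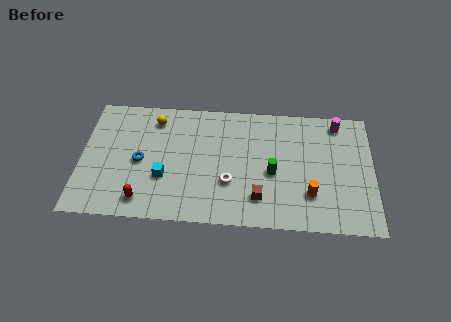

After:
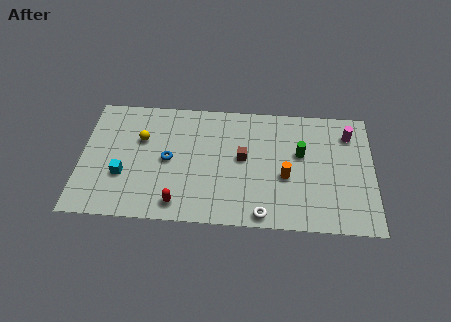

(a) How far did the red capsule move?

1.9

The red capsule was near (3.4, 1.3) before and (5.3, 1.2) after, so it travelled √(1.9² + 0.1²) ≈ 1.9 units.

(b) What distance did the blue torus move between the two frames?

1.5

From (3.2, 3.9) to (4.7, 4.1), the blue torus covered √(1.5² + 0.2²) ≈ 1.5 units.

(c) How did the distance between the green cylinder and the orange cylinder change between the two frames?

-0.6

The distance was about 2.4 in the first image and 1.8 in the second, so they moved 0.6 units closer together.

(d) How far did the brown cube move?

2.8

From (9.6, 1.9) to (8.7, 4.5), the brown cube covered √(0.9² + 2.6²) ≈ 2.8 units.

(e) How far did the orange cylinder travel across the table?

1.7

From (12.3, 2.3) to (11.0, 3.4), the orange cylinder covered √(1.3² + 1.1²) ≈ 1.7 units.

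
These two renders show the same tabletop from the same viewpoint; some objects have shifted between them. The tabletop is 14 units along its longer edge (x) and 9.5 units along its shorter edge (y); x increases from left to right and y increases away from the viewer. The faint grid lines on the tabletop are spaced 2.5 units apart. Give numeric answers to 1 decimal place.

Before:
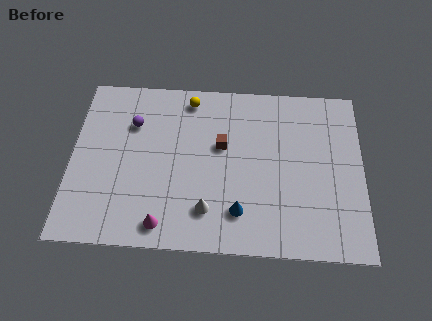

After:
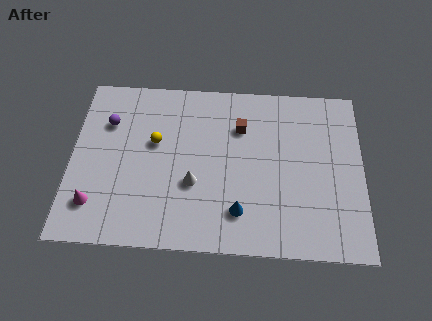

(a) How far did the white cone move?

1.6

The white cone moved from about (6.6, 2.1) to (5.9, 3.5), a distance of √(0.7² + 1.4²) ≈ 1.6.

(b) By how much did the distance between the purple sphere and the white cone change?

-0.6

The distance was about 5.9 in the first image and 5.3 in the second, so they moved 0.6 units closer together.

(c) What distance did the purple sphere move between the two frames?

1.2

The purple sphere was near (2.9, 6.7) before and (1.7, 6.7) after, so it travelled √(1.2² + 0.0²) ≈ 1.2 units.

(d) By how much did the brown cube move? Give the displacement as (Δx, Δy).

(0.9, 1.1)

The brown cube was at about (7.2, 5.7) and moved to about (8.1, 6.8).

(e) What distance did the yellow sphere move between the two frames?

3.1

From (5.6, 8.3) to (4.0, 5.7), the yellow sphere covered √(1.6² + 2.6²) ≈ 3.1 units.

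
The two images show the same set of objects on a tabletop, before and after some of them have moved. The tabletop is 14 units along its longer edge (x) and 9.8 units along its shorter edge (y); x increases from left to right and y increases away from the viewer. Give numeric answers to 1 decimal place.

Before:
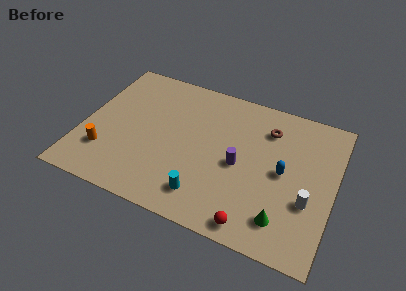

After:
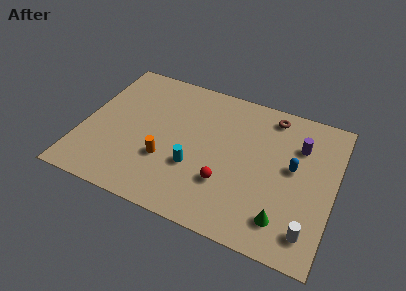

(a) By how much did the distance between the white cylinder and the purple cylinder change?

+1.4

Before: roughly 4.0 units apart; after: 5.4. That's 1.4 units further apart.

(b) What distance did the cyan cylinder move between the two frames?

1.8

The cyan cylinder was near (7.2, 1.8) before and (6.4, 3.4) after, so it travelled √(0.8² + 1.6²) ≈ 1.8 units.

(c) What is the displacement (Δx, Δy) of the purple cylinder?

(3.1, 2.5)

From the two frames, the purple cylinder sits at roughly (8.8, 4.5) before and (11.9, 7.0) after.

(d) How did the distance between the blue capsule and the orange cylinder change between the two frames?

-2.8

The distance was about 10.0 in the first image and 7.2 in the second, so they moved 2.8 units closer together.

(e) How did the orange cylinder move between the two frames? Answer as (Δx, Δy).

(3.3, 0.7)

From the two frames, the orange cylinder sits at roughly (1.5, 2.6) before and (4.8, 3.3) after.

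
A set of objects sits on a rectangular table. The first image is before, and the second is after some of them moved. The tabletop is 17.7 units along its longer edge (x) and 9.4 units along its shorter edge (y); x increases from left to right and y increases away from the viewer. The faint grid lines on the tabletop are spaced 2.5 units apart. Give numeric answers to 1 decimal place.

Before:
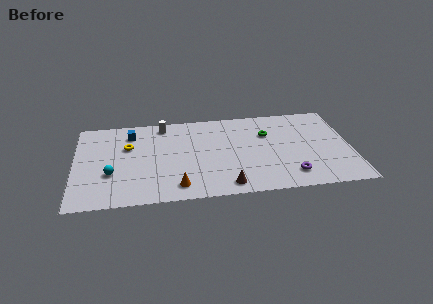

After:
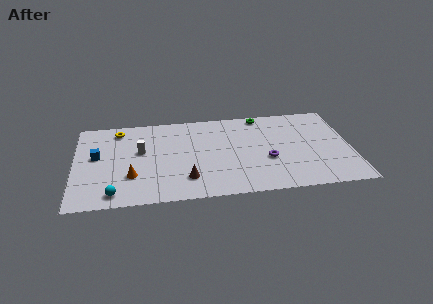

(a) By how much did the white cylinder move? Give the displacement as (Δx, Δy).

(-1.5, -2.7)

From the two frames, the white cylinder sits at roughly (5.7, 8.2) before and (4.2, 5.5) after.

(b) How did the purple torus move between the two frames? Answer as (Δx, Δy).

(-1.4, 1.8)

From the two frames, the purple torus sits at roughly (13.7, 1.8) before and (12.3, 3.6) after.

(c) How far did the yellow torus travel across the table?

2.0

From (3.4, 6.1) to (2.8, 8.0), the yellow torus covered √(0.6² + 1.9²) ≈ 2.0 units.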